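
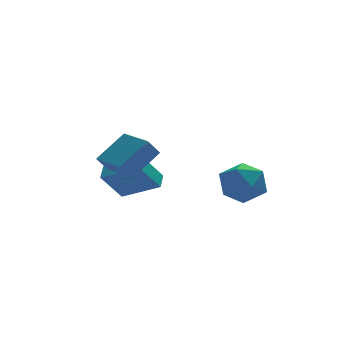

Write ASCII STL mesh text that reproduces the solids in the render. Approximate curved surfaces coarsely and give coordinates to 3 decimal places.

solid 
facet normal -0.743 0.507 -0.436
outer loop
vertex -2.345 -0.213 0.032
vertex -2.055 0.516 0.385
vertex -1.329 0.064 -1.378
endloop
endfacet
facet normal -0.338 -0.847 -0.410
outer loop
vertex 0.195 -0.976 -0.485
vertex -2.345 -0.213 0.032
vertex -1.329 0.064 -1.378
endloop
endfacet
facet normal -0.744 0.506 -0.436
outer loop
vertex -1.329 0.064 -1.378
vertex -2.055 0.516 0.385
vertex -1.039 0.793 -1.026
endloop
endfacet
facet normal 0.577 0.157 -0.801
outer loop
vertex -1.039 0.793 -1.026
vertex 0.195 -0.976 -0.485
vertex -1.329 0.064 -1.378
endloop
endfacet
facet normal -0.577 -0.158 0.801
outer loop
vertex -2.345 -0.213 0.032
vertex -0.531 -0.524 1.278
vertex -2.055 0.516 0.385
endloop
endfacet
facet normal -0.338 -0.847 -0.410
outer loop
vertex -0.821 -1.253 0.926
vertex -2.345 -0.213 0.032
vertex 0.195 -0.976 -0.485
endloop
endfacet
facet normal -0.577 -0.157 0.801
outer loop
vertex -0.821 -1.253 0.926
vertex -0.531 -0.524 1.278
vertex -2.345 -0.213 0.032
endloop
endfacet
facet normal 0.338 0.847 0.410
outer loop
vertex -2.055 0.516 0.385
vertex -0.531 -0.524 1.278
vertex -1.039 0.793 -1.026
endloop
endfacet
facet normal 0.578 0.158 -0.801
outer loop
vertex 0.485 -0.247 -0.132
vertex 0.195 -0.976 -0.485
vertex -1.039 0.793 -1.026
endloop
endfacet
facet normal 0.338 0.847 0.410
outer loop
vertex -1.039 0.793 -1.026
vertex -0.531 -0.524 1.278
vertex 0.485 -0.247 -0.132
endloop
endfacet
facet normal 0.744 -0.507 0.436
outer loop
vertex 0.485 -0.247 -0.132
vertex -0.821 -1.253 0.926
vertex 0.195 -0.976 -0.485
endloop
endfacet
facet normal 0.744 -0.507 0.436
outer loop
vertex -0.531 -0.524 1.278
vertex -0.821 -1.253 0.926
vertex 0.485 -0.247 -0.132
endloop
endfacet
facet normal -0.569 -0.176 0.803
outer loop
vertex -0.889 -3.212 3.315
vertex -1.557 -1.598 3.195
vertex -2.252 -3.858 2.208
endloop
endfacet
facet normal 0.381 -0.922 0.068
outer loop
vertex -1.683 -3.682 1.405
vertex -0.889 -3.212 3.315
vertex -2.252 -3.858 2.208
endloop
endfacet
facet normal -0.569 -0.176 0.804
outer loop
vertex -2.252 -3.858 2.208
vertex -1.557 -1.598 3.195
vertex -2.92 -2.244 2.089
endloop
endfacet
facet normal -0.728 -0.345 -0.592
outer loop
vertex -2.92 -2.244 2.089
vertex -1.683 -3.682 1.405
vertex -2.252 -3.858 2.208
endloop
endfacet
facet normal 0.728 0.345 0.592
outer loop
vertex -0.889 -3.212 3.315
vertex -0.988 -1.422 2.392
vertex -1.557 -1.598 3.195
endloop
endfacet
facet normal 0.382 -0.922 0.068
outer loop
vertex -0.32 -3.036 2.511
vertex -0.889 -3.212 3.315
vertex -1.683 -3.682 1.405
endloop
endfacet
facet normal 0.729 0.345 0.591
outer loop
vertex -0.32 -3.036 2.511
vertex -0.988 -1.422 2.392
vertex -0.889 -3.212 3.315
endloop
endfacet
facet normal -0.382 0.922 -0.068
outer loop
vertex -1.557 -1.598 3.195
vertex -0.988 -1.422 2.392
vertex -2.92 -2.244 2.089
endloop
endfacet
facet normal -0.729 -0.346 -0.591
outer loop
vertex -2.351 -2.068 1.285
vertex -1.683 -3.682 1.405
vertex -2.92 -2.244 2.089
endloop
endfacet
facet normal -0.382 0.922 -0.068
outer loop
vertex -2.92 -2.244 2.089
vertex -0.988 -1.422 2.392
vertex -2.351 -2.068 1.285
endloop
endfacet
facet normal 0.569 0.176 -0.804
outer loop
vertex -2.351 -2.068 1.285
vertex -0.32 -3.036 2.511
vertex -1.683 -3.682 1.405
endloop
endfacet
facet normal 0.569 0.176 -0.803
outer loop
vertex -0.988 -1.422 2.392
vertex -0.32 -3.036 2.511
vertex -2.351 -2.068 1.285
endloop
endfacet
facet normal 0.208 0.011 0.978
outer loop
vertex 3.569 -2.242 1.158
vertex 2.994 -3.297 1.292
vertex 4.176 -3.28 1.041
endloop
endfacet
facet normal 0.714 0.349 0.606
outer loop
vertex 3.569 -2.242 1.158
vertex 4.176 -3.28 1.041
vertex 4.383 -2.37 0.273
endloop
endfacet
facet normal 0.405 0.881 0.245
outer loop
vertex 3.569 -2.242 1.158
vertex 4.383 -2.37 0.273
vertex 3.328 -1.823 0.049
endloop
endfacet
facet normal -0.293 0.872 0.393
outer loop
vertex 3.569 -2.242 1.158
vertex 3.328 -1.823 0.049
vertex 2.469 -2.396 0.679
endloop
endfacet
facet normal -0.415 0.334 0.846
outer loop
vertex 3.569 -2.242 1.158
vertex 2.469 -2.396 0.679
vertex 2.994 -3.297 1.292
endloop
endfacet
facet normal 0.985 -0.111 0.134
outer loop
vertex 4.383 -2.37 0.273
vertex 4.176 -3.28 1.041
vertex 4.311 -3.504 -0.139
endloop
endfacet
facet normal 0.166 -0.658 0.735
outer loop
vertex 4.176 -3.28 1.041
vertex 2.994 -3.297 1.292
vertex 3.452 -4.077 0.491
endloop
endfacet
facet normal -0.842 -0.136 0.522
outer loop
vertex 2.994 -3.297 1.292
vertex 2.469 -2.396 0.679
vertex 2.397 -3.53 0.267
endloop
endfacet
facet normal -0.646 0.733 -0.213
outer loop
vertex 2.469 -2.396 0.679
vertex 3.328 -1.823 0.049
vertex 2.604 -2.62 -0.501
endloop
endfacet
facet normal 0.484 0.749 -0.452
outer loop
vertex 3.328 -1.823 0.049
vertex 4.383 -2.37 0.273
vertex 3.786 -2.603 -0.752
endloop
endfacet
facet normal 0.293 -0.872 -0.393
outer loop
vertex 3.211 -3.658 -0.618
vertex 4.311 -3.504 -0.139
vertex 3.452 -4.077 0.491
endloop
endfacet
facet normal -0.405 -0.881 -0.245
outer loop
vertex 3.211 -3.658 -0.618
vertex 3.452 -4.077 0.491
vertex 2.397 -3.53 0.267
endloop
endfacet
facet normal -0.714 -0.349 -0.606
outer loop
vertex 3.211 -3.658 -0.618
vertex 2.397 -3.53 0.267
vertex 2.604 -2.62 -0.501
endloop
endfacet
facet normal -0.208 -0.011 -0.978
outer loop
vertex 3.211 -3.658 -0.618
vertex 2.604 -2.62 -0.501
vertex 3.786 -2.603 -0.752
endloop
endfacet
facet normal 0.415 -0.334 -0.846
outer loop
vertex 3.211 -3.658 -0.618
vertex 3.786 -2.603 -0.752
vertex 4.311 -3.504 -0.139
endloop
endfacet
facet normal 0.646 -0.733 0.213
outer loop
vertex 3.452 -4.077 0.491
vertex 4.311 -3.504 -0.139
vertex 4.176 -3.28 1.041
endloop
endfacet
facet normal -0.484 -0.749 0.452
outer loop
vertex 2.397 -3.53 0.267
vertex 3.452 -4.077 0.491
vertex 2.994 -3.297 1.292
endloop
endfacet
facet normal -0.985 0.111 -0.134
outer loop
vertex 2.604 -2.62 -0.501
vertex 2.397 -3.53 0.267
vertex 2.469 -2.396 0.679
endloop
endfacet
facet normal -0.166 0.658 -0.735
outer loop
vertex 3.786 -2.603 -0.752
vertex 2.604 -2.62 -0.501
vertex 3.328 -1.823 0.049
endloop
endfacet
facet normal 0.842 0.136 -0.522
outer loop
vertex 4.311 -3.504 -0.139
vertex 3.786 -2.603 -0.752
vertex 4.383 -2.37 0.273
endloop
endfacet

endsolid


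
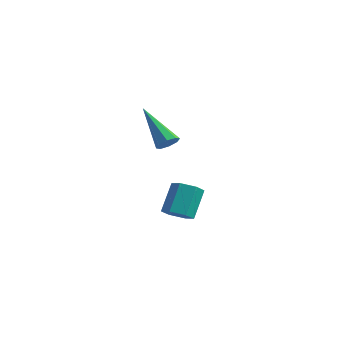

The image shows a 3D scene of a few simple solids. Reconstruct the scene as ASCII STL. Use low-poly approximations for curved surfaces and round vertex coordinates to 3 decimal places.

solid 
facet normal 0.729 -0.127 -0.673
outer loop
vertex 1.639 -3.876 0.779
vertex 1.405 -3.549 0.464
vertex 1.754 -3.507 0.834
endloop
endfacet
facet normal 0.441 -0.265 0.858
outer loop
vertex 1.639 -3.876 0.779
vertex 1.754 -3.507 0.834
vertex -0.105 -3.291 1.856
endloop
endfacet
facet normal 0.729 -0.123 -0.674
outer loop
vertex 1.754 -3.507 0.834
vertex 1.405 -3.549 0.464
vertex 1.664 -3.163 0.674
endloop
endfacet
facet normal 0.466 0.470 0.749
outer loop
vertex 1.754 -3.507 0.834
vertex 1.664 -3.163 0.674
vertex -0.105 -3.291 1.856
endloop
endfacet
facet normal 0.730 -0.125 -0.672
outer loop
vertex 1.664 -3.163 0.674
vertex 1.405 -3.549 0.464
vertex 1.423 -3.045 0.39
endloop
endfacet
facet normal 0.124 0.949 0.289
outer loop
vertex 1.664 -3.163 0.674
vertex 1.423 -3.045 0.39
vertex -0.105 -3.291 1.856
endloop
endfacet
facet normal 0.730 -0.125 -0.671
outer loop
vertex 1.423 -3.045 0.39
vertex 1.405 -3.549 0.464
vertex 1.172 -3.223 0.15
endloop
endfacet
facet normal -0.386 0.887 -0.254
outer loop
vertex 1.423 -3.045 0.39
vertex 1.172 -3.223 0.15
vertex -0.105 -3.291 1.856
endloop
endfacet
facet normal 0.730 -0.126 -0.672
outer loop
vertex 1.172 -3.223 0.15
vertex 1.405 -3.549 0.464
vertex 1.057 -3.591 0.094
endloop
endfacet
facet normal -0.764 0.324 -0.559
outer loop
vertex 1.172 -3.223 0.15
vertex 1.057 -3.591 0.094
vertex -0.105 -3.291 1.856
endloop
endfacet
facet normal 0.730 -0.125 -0.672
outer loop
vertex 1.057 -3.591 0.094
vertex 1.405 -3.549 0.464
vertex 1.146 -3.936 0.255
endloop
endfacet
facet normal -0.791 -0.414 -0.451
outer loop
vertex 1.057 -3.591 0.094
vertex 1.146 -3.936 0.255
vertex -0.105 -3.291 1.856
endloop
endfacet
facet normal 0.730 -0.126 -0.672
outer loop
vertex 1.146 -3.936 0.255
vertex 1.405 -3.549 0.464
vertex 1.387 -4.053 0.539
endloop
endfacet
facet normal -0.447 -0.894 0.011
outer loop
vertex 1.146 -3.936 0.255
vertex 1.387 -4.053 0.539
vertex -0.105 -3.291 1.856
endloop
endfacet
facet normal 0.729 -0.126 -0.673
outer loop
vertex 1.387 -4.053 0.539
vertex 1.405 -3.549 0.464
vertex 1.639 -3.876 0.779
endloop
endfacet
facet normal 0.061 -0.833 0.550
outer loop
vertex 1.387 -4.053 0.539
vertex 1.639 -3.876 0.779
vertex -0.105 -3.291 1.856
endloop
endfacet
facet normal 0.139 -0.582 -0.801
outer loop
vertex 1.024 -2.044 -4.055
vertex 0.415 -1.859 -4.295
vertex 0.968 -1.5 -4.46
endloop
endfacet
facet normal 0.987 0.149 0.063
outer loop
vertex 1.024 -2.044 -4.055
vertex 0.968 -1.5 -4.46
vertex 0.814 -1.165 -2.845
endloop
endfacet
facet normal 0.987 0.149 0.063
outer loop
vertex 0.814 -1.165 -2.845
vertex 0.968 -1.5 -4.46
vertex 0.758 -0.621 -3.25
endloop
endfacet
facet normal -0.140 0.582 0.801
outer loop
vertex 0.814 -1.165 -2.845
vertex 0.758 -0.621 -3.25
vertex 0.205 -0.981 -3.085
endloop
endfacet
facet normal 0.139 -0.583 -0.801
outer loop
vertex 0.968 -1.5 -4.46
vertex 0.415 -1.859 -4.295
vertex 0.359 -1.316 -4.7
endloop
endfacet
facet normal 0.422 0.767 -0.484
outer loop
vertex 0.968 -1.5 -4.46
vertex 0.359 -1.316 -4.7
vertex 0.758 -0.621 -3.25
endloop
endfacet
facet normal 0.422 0.767 -0.484
outer loop
vertex 0.758 -0.621 -3.25
vertex 0.359 -1.316 -4.7
vertex 0.149 -0.437 -3.49
endloop
endfacet
facet normal -0.140 0.582 0.801
outer loop
vertex 0.758 -0.621 -3.25
vertex 0.149 -0.437 -3.49
vertex 0.205 -0.981 -3.085
endloop
endfacet
facet normal 0.139 -0.583 -0.801
outer loop
vertex 0.359 -1.316 -4.7
vertex 0.415 -1.859 -4.295
vertex -0.194 -1.675 -4.535
endloop
endfacet
facet normal -0.565 0.618 -0.547
outer loop
vertex 0.359 -1.316 -4.7
vertex -0.194 -1.675 -4.535
vertex 0.149 -0.437 -3.49
endloop
endfacet
facet normal -0.565 0.618 -0.547
outer loop
vertex 0.149 -0.437 -3.49
vertex -0.194 -1.675 -4.535
vertex -0.404 -0.796 -3.325
endloop
endfacet
facet normal -0.139 0.582 0.801
outer loop
vertex 0.149 -0.437 -3.49
vertex -0.404 -0.796 -3.325
vertex 0.205 -0.981 -3.085
endloop
endfacet
facet normal 0.140 -0.582 -0.801
outer loop
vertex -0.194 -1.675 -4.535
vertex 0.415 -1.859 -4.295
vertex -0.138 -2.219 -4.13
endloop
endfacet
facet normal -0.987 -0.149 -0.063
outer loop
vertex -0.194 -1.675 -4.535
vertex -0.138 -2.219 -4.13
vertex -0.404 -0.796 -3.325
endloop
endfacet
facet normal -0.987 -0.149 -0.063
outer loop
vertex -0.404 -0.796 -3.325
vertex -0.138 -2.219 -4.13
vertex -0.348 -1.34 -2.92
endloop
endfacet
facet normal -0.139 0.582 0.801
outer loop
vertex -0.404 -0.796 -3.325
vertex -0.348 -1.34 -2.92
vertex 0.205 -0.981 -3.085
endloop
endfacet
facet normal 0.140 -0.582 -0.801
outer loop
vertex -0.138 -2.219 -4.13
vertex 0.415 -1.859 -4.295
vertex 0.471 -2.403 -3.89
endloop
endfacet
facet normal -0.422 -0.767 0.484
outer loop
vertex -0.138 -2.219 -4.13
vertex 0.471 -2.403 -3.89
vertex -0.348 -1.34 -2.92
endloop
endfacet
facet normal -0.422 -0.767 0.484
outer loop
vertex -0.348 -1.34 -2.92
vertex 0.471 -2.403 -3.89
vertex 0.261 -1.524 -2.68
endloop
endfacet
facet normal -0.139 0.583 0.801
outer loop
vertex -0.348 -1.34 -2.92
vertex 0.261 -1.524 -2.68
vertex 0.205 -0.981 -3.085
endloop
endfacet
facet normal 0.139 -0.582 -0.801
outer loop
vertex 0.471 -2.403 -3.89
vertex 0.415 -1.859 -4.295
vertex 1.024 -2.044 -4.055
endloop
endfacet
facet normal 0.565 -0.618 0.547
outer loop
vertex 0.471 -2.403 -3.89
vertex 1.024 -2.044 -4.055
vertex 0.261 -1.524 -2.68
endloop
endfacet
facet normal 0.565 -0.618 0.547
outer loop
vertex 0.261 -1.524 -2.68
vertex 1.024 -2.044 -4.055
vertex 0.814 -1.165 -2.845
endloop
endfacet
facet normal -0.139 0.583 0.801
outer loop
vertex 0.261 -1.524 -2.68
vertex 0.814 -1.165 -2.845
vertex 0.205 -0.981 -3.085
endloop
endfacet

endsolid


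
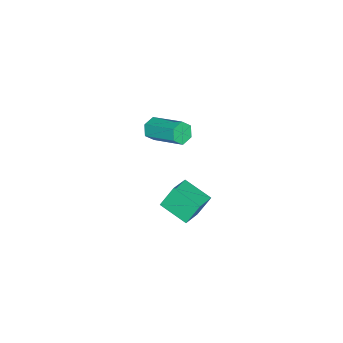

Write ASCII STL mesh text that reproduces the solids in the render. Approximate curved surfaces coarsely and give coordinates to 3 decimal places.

solid 
facet normal -0.289 -0.870 -0.399
outer loop
vertex -2.246 -2.021 3.84
vertex -2.556 -1.711 3.388
vertex -1.953 -1.872 3.303
endloop
endfacet
facet normal 0.837 -0.432 0.336
outer loop
vertex -2.246 -2.021 3.84
vertex -1.953 -1.872 3.303
vertex -1.695 -0.36 4.605
endloop
endfacet
facet normal 0.836 -0.433 0.337
outer loop
vertex -1.695 -0.36 4.605
vertex -1.953 -1.872 3.303
vertex -1.401 -0.211 4.068
endloop
endfacet
facet normal 0.289 0.870 0.400
outer loop
vertex -1.695 -0.36 4.605
vertex -1.401 -0.211 4.068
vertex -2.004 -0.049 4.152
endloop
endfacet
facet normal -0.289 -0.869 -0.401
outer loop
vertex -1.953 -1.872 3.303
vertex -2.556 -1.711 3.388
vertex -2.262 -1.561 2.851
endloop
endfacet
facet normal 0.822 -0.011 -0.569
outer loop
vertex -1.953 -1.872 3.303
vertex -2.262 -1.561 2.851
vertex -1.401 -0.211 4.068
endloop
endfacet
facet normal 0.822 -0.012 -0.569
outer loop
vertex -1.401 -0.211 4.068
vertex -2.262 -1.561 2.851
vertex -1.71 0.1 3.615
endloop
endfacet
facet normal 0.289 0.870 0.400
outer loop
vertex -1.401 -0.211 4.068
vertex -1.71 0.1 3.615
vertex -2.004 -0.049 4.152
endloop
endfacet
facet normal -0.288 -0.870 -0.401
outer loop
vertex -2.262 -1.561 2.851
vertex -2.556 -1.711 3.388
vertex -2.865 -1.4 2.935
endloop
endfacet
facet normal -0.014 0.422 -0.907
outer loop
vertex -2.262 -1.561 2.851
vertex -2.865 -1.4 2.935
vertex -1.71 0.1 3.615
endloop
endfacet
facet normal -0.015 0.422 -0.906
outer loop
vertex -1.71 0.1 3.615
vertex -2.865 -1.4 2.935
vertex -2.314 0.261 3.7
endloop
endfacet
facet normal 0.288 0.870 0.399
outer loop
vertex -1.71 0.1 3.615
vertex -2.314 0.261 3.7
vertex -2.004 -0.049 4.152
endloop
endfacet
facet normal -0.289 -0.870 -0.400
outer loop
vertex -2.865 -1.4 2.935
vertex -2.556 -1.711 3.388
vertex -3.159 -1.549 3.472
endloop
endfacet
facet normal -0.836 0.433 -0.338
outer loop
vertex -2.865 -1.4 2.935
vertex -3.159 -1.549 3.472
vertex -2.314 0.261 3.7
endloop
endfacet
facet normal -0.836 0.433 -0.336
outer loop
vertex -2.314 0.261 3.7
vertex -3.159 -1.549 3.472
vertex -2.607 0.112 4.237
endloop
endfacet
facet normal 0.289 0.870 0.399
outer loop
vertex -2.314 0.261 3.7
vertex -2.607 0.112 4.237
vertex -2.004 -0.049 4.152
endloop
endfacet
facet normal -0.289 -0.870 -0.400
outer loop
vertex -3.159 -1.549 3.472
vertex -2.556 -1.711 3.388
vertex -2.85 -1.86 3.925
endloop
endfacet
facet normal -0.822 0.011 0.569
outer loop
vertex -3.159 -1.549 3.472
vertex -2.85 -1.86 3.925
vertex -2.607 0.112 4.237
endloop
endfacet
facet normal -0.822 0.011 0.570
outer loop
vertex -2.607 0.112 4.237
vertex -2.85 -1.86 3.925
vertex -2.298 -0.199 4.689
endloop
endfacet
facet normal 0.289 0.869 0.401
outer loop
vertex -2.607 0.112 4.237
vertex -2.298 -0.199 4.689
vertex -2.004 -0.049 4.152
endloop
endfacet
facet normal -0.288 -0.870 -0.399
outer loop
vertex -2.85 -1.86 3.925
vertex -2.556 -1.711 3.388
vertex -2.246 -2.021 3.84
endloop
endfacet
facet normal 0.015 -0.422 0.906
outer loop
vertex -2.85 -1.86 3.925
vertex -2.246 -2.021 3.84
vertex -2.298 -0.199 4.689
endloop
endfacet
facet normal 0.014 -0.422 0.906
outer loop
vertex -2.298 -0.199 4.689
vertex -2.246 -2.021 3.84
vertex -1.695 -0.36 4.605
endloop
endfacet
facet normal 0.288 0.870 0.401
outer loop
vertex -2.298 -0.199 4.689
vertex -1.695 -0.36 4.605
vertex -2.004 -0.049 4.152
endloop
endfacet
facet normal -0.314 0.400 0.861
outer loop
vertex -3.86 -0.682 -1.357
vertex -2.631 -0.745 -0.879
vertex -3.564 0.773 -1.925
endloop
endfacet
facet normal -0.931 0.048 -0.362
outer loop
vertex -3.149 0.245 -3.061
vertex -3.86 -0.682 -1.357
vertex -3.564 0.773 -1.925
endloop
endfacet
facet normal -0.315 0.400 0.861
outer loop
vertex -3.564 0.773 -1.925
vertex -2.631 -0.745 -0.879
vertex -2.335 0.71 -1.446
endloop
endfacet
facet normal 0.186 0.915 -0.357
outer loop
vertex -2.335 0.71 -1.446
vertex -3.149 0.245 -3.061
vertex -3.564 0.773 -1.925
endloop
endfacet
facet normal -0.186 -0.915 0.357
outer loop
vertex -3.86 -0.682 -1.357
vertex -2.216 -1.273 -2.015
vertex -2.631 -0.745 -0.879
endloop
endfacet
facet normal -0.931 0.048 -0.362
outer loop
vertex -3.445 -1.21 -2.494
vertex -3.86 -0.682 -1.357
vertex -3.149 0.245 -3.061
endloop
endfacet
facet normal -0.186 -0.915 0.357
outer loop
vertex -3.445 -1.21 -2.494
vertex -2.216 -1.273 -2.015
vertex -3.86 -0.682 -1.357
endloop
endfacet
facet normal 0.931 -0.048 0.362
outer loop
vertex -2.631 -0.745 -0.879
vertex -2.216 -1.273 -2.015
vertex -2.335 0.71 -1.446
endloop
endfacet
facet normal 0.186 0.915 -0.357
outer loop
vertex -1.92 0.182 -2.583
vertex -3.149 0.245 -3.061
vertex -2.335 0.71 -1.446
endloop
endfacet
facet normal 0.931 -0.048 0.362
outer loop
vertex -2.335 0.71 -1.446
vertex -2.216 -1.273 -2.015
vertex -1.92 0.182 -2.583
endloop
endfacet
facet normal 0.314 -0.400 -0.861
outer loop
vertex -1.92 0.182 -2.583
vertex -3.445 -1.21 -2.494
vertex -3.149 0.245 -3.061
endloop
endfacet
facet normal 0.315 -0.400 -0.861
outer loop
vertex -2.216 -1.273 -2.015
vertex -3.445 -1.21 -2.494
vertex -1.92 0.182 -2.583
endloop
endfacet

endsolid


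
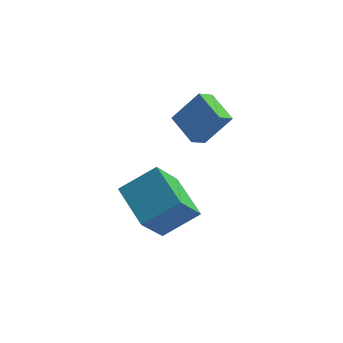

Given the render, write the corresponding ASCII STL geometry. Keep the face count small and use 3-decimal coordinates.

solid 
facet normal -0.351 -0.507 0.787
outer loop
vertex -0.431 -4.635 -0.385
vertex -1.465 -2.903 0.269
vertex -1.934 -5.152 -1.389
endloop
endfacet
facet normal 0.487 -0.817 -0.309
outer loop
vertex -1.175 -4.057 -3.089
vertex -0.431 -4.635 -0.385
vertex -1.934 -5.152 -1.389
endloop
endfacet
facet normal -0.351 -0.507 0.787
outer loop
vertex -1.934 -5.152 -1.389
vertex -1.465 -2.903 0.269
vertex -2.968 -3.421 -0.735
endloop
endfacet
facet normal -0.799 -0.276 -0.534
outer loop
vertex -2.968 -3.421 -0.735
vertex -1.175 -4.057 -3.089
vertex -1.934 -5.152 -1.389
endloop
endfacet
facet normal 0.799 0.275 0.534
outer loop
vertex -0.431 -4.635 -0.385
vertex -0.706 -1.808 -1.431
vertex -1.465 -2.903 0.269
endloop
endfacet
facet normal 0.488 -0.817 -0.309
outer loop
vertex 0.328 -3.539 -2.085
vertex -0.431 -4.635 -0.385
vertex -1.175 -4.057 -3.089
endloop
endfacet
facet normal 0.799 0.275 0.534
outer loop
vertex 0.328 -3.539 -2.085
vertex -0.706 -1.808 -1.431
vertex -0.431 -4.635 -0.385
endloop
endfacet
facet normal -0.488 0.817 0.308
outer loop
vertex -1.465 -2.903 0.269
vertex -0.706 -1.808 -1.431
vertex -2.968 -3.421 -0.735
endloop
endfacet
facet normal -0.799 -0.275 -0.534
outer loop
vertex -2.209 -2.325 -2.435
vertex -1.175 -4.057 -3.089
vertex -2.968 -3.421 -0.735
endloop
endfacet
facet normal -0.487 0.817 0.309
outer loop
vertex -2.968 -3.421 -0.735
vertex -0.706 -1.808 -1.431
vertex -2.209 -2.325 -2.435
endloop
endfacet
facet normal 0.351 0.507 -0.787
outer loop
vertex -2.209 -2.325 -2.435
vertex 0.328 -3.539 -2.085
vertex -1.175 -4.057 -3.089
endloop
endfacet
facet normal 0.351 0.507 -0.787
outer loop
vertex -0.706 -1.808 -1.431
vertex 0.328 -3.539 -2.085
vertex -2.209 -2.325 -2.435
endloop
endfacet
facet normal -0.563 -0.617 0.550
outer loop
vertex 0.925 -0.204 1.234
vertex 0.041 1.037 1.723
vertex -0.195 -0.443 -0.181
endloop
endfacet
facet normal 0.552 -0.776 -0.306
outer loop
vertex 0.339 0.143 -0.703
vertex 0.925 -0.204 1.234
vertex -0.195 -0.443 -0.181
endloop
endfacet
facet normal -0.562 -0.618 0.550
outer loop
vertex -0.195 -0.443 -0.181
vertex 0.041 1.037 1.723
vertex -1.079 0.797 0.309
endloop
endfacet
facet normal -0.615 -0.132 -0.777
outer loop
vertex -1.079 0.797 0.309
vertex 0.339 0.143 -0.703
vertex -0.195 -0.443 -0.181
endloop
endfacet
facet normal 0.615 0.132 0.777
outer loop
vertex 0.925 -0.204 1.234
vertex 0.575 1.623 1.201
vertex 0.041 1.037 1.723
endloop
endfacet
facet normal 0.553 -0.775 -0.306
outer loop
vertex 1.459 0.383 0.711
vertex 0.925 -0.204 1.234
vertex 0.339 0.143 -0.703
endloop
endfacet
facet normal 0.616 0.132 0.777
outer loop
vertex 1.459 0.383 0.711
vertex 0.575 1.623 1.201
vertex 0.925 -0.204 1.234
endloop
endfacet
facet normal -0.552 0.776 0.306
outer loop
vertex 0.041 1.037 1.723
vertex 0.575 1.623 1.201
vertex -1.079 0.797 0.309
endloop
endfacet
facet normal -0.616 -0.132 -0.777
outer loop
vertex -0.545 1.384 -0.214
vertex 0.339 0.143 -0.703
vertex -1.079 0.797 0.309
endloop
endfacet
facet normal -0.552 0.775 0.306
outer loop
vertex -1.079 0.797 0.309
vertex 0.575 1.623 1.201
vertex -0.545 1.384 -0.214
endloop
endfacet
facet normal 0.562 0.617 -0.550
outer loop
vertex -0.545 1.384 -0.214
vertex 1.459 0.383 0.711
vertex 0.339 0.143 -0.703
endloop
endfacet
facet normal 0.562 0.618 -0.549
outer loop
vertex 0.575 1.623 1.201
vertex 1.459 0.383 0.711
vertex -0.545 1.384 -0.214
endloop
endfacet

endsolid


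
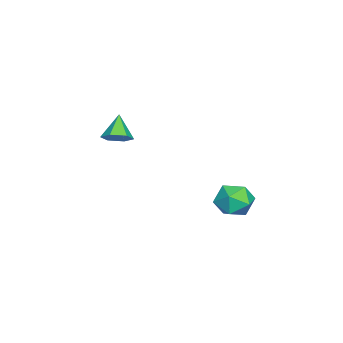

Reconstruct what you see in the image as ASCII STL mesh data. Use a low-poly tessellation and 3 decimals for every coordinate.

solid 
facet normal 0.093 0.953 -0.289
outer loop
vertex 2.588 3.15 -1.053
vertex 1.919 3.468 -0.22
vertex 3.02 3.409 -0.059
endloop
endfacet
facet normal 0.681 0.580 -0.447
outer loop
vertex 2.588 3.15 -1.053
vertex 3.02 3.409 -0.059
vertex 3.403 2.526 -0.62
endloop
endfacet
facet normal 0.491 0.037 -0.870
outer loop
vertex 2.588 3.15 -1.053
vertex 3.403 2.526 -0.62
vertex 2.539 2.039 -1.128
endloop
endfacet
facet normal -0.214 0.075 -0.974
outer loop
vertex 2.588 3.15 -1.053
vertex 2.539 2.039 -1.128
vertex 1.621 2.621 -0.881
endloop
endfacet
facet normal -0.460 0.641 -0.614
outer loop
vertex 2.588 3.15 -1.053
vertex 1.621 2.621 -0.881
vertex 1.919 3.468 -0.22
endloop
endfacet
facet normal 0.939 0.306 0.158
outer loop
vertex 3.403 2.526 -0.62
vertex 3.02 3.409 -0.059
vertex 3.239 2.459 0.481
endloop
endfacet
facet normal -0.012 0.910 0.415
outer loop
vertex 3.02 3.409 -0.059
vertex 1.919 3.468 -0.22
vertex 2.321 3.041 0.728
endloop
endfacet
facet normal -0.907 0.405 -0.110
outer loop
vertex 1.919 3.468 -0.22
vertex 1.621 2.621 -0.881
vertex 1.457 2.554 0.22
endloop
endfacet
facet normal -0.510 -0.511 -0.692
outer loop
vertex 1.621 2.621 -0.881
vertex 2.539 2.039 -1.128
vertex 1.84 1.671 -0.341
endloop
endfacet
facet normal 0.631 -0.572 -0.525
outer loop
vertex 2.539 2.039 -1.128
vertex 3.403 2.526 -0.62
vertex 2.941 1.612 -0.18
endloop
endfacet
facet normal 0.214 -0.075 0.974
outer loop
vertex 2.272 1.93 0.653
vertex 3.239 2.459 0.481
vertex 2.321 3.041 0.728
endloop
endfacet
facet normal -0.491 -0.037 0.870
outer loop
vertex 2.272 1.93 0.653
vertex 2.321 3.041 0.728
vertex 1.457 2.554 0.22
endloop
endfacet
facet normal -0.681 -0.580 0.447
outer loop
vertex 2.272 1.93 0.653
vertex 1.457 2.554 0.22
vertex 1.84 1.671 -0.341
endloop
endfacet
facet normal -0.093 -0.953 0.289
outer loop
vertex 2.272 1.93 0.653
vertex 1.84 1.671 -0.341
vertex 2.941 1.612 -0.18
endloop
endfacet
facet normal 0.460 -0.641 0.614
outer loop
vertex 2.272 1.93 0.653
vertex 2.941 1.612 -0.18
vertex 3.239 2.459 0.481
endloop
endfacet
facet normal 0.510 0.511 0.692
outer loop
vertex 2.321 3.041 0.728
vertex 3.239 2.459 0.481
vertex 3.02 3.409 -0.059
endloop
endfacet
facet normal -0.631 0.572 0.525
outer loop
vertex 1.457 2.554 0.22
vertex 2.321 3.041 0.728
vertex 1.919 3.468 -0.22
endloop
endfacet
facet normal -0.939 -0.306 -0.158
outer loop
vertex 1.84 1.671 -0.341
vertex 1.457 2.554 0.22
vertex 1.621 2.621 -0.881
endloop
endfacet
facet normal 0.012 -0.910 -0.415
outer loop
vertex 2.941 1.612 -0.18
vertex 1.84 1.671 -0.341
vertex 2.539 2.039 -1.128
endloop
endfacet
facet normal 0.907 -0.405 0.110
outer loop
vertex 3.239 2.459 0.481
vertex 2.941 1.612 -0.18
vertex 3.403 2.526 -0.62
endloop
endfacet
facet normal 0.651 0.110 -0.751
outer loop
vertex 0.522 -3.303 2.533
vertex 0.135 -3.915 2.108
vertex -0.11 -3.117 2.012
endloop
endfacet
facet normal -0.188 0.831 0.524
outer loop
vertex 0.522 -3.303 2.533
vertex -0.11 -3.117 2.012
vertex -0.875 -4.085 3.272
endloop
endfacet
facet normal 0.651 0.110 -0.751
outer loop
vertex -0.11 -3.117 2.012
vertex 0.135 -3.915 2.108
vertex -0.497 -3.729 1.587
endloop
endfacet
facet normal -0.822 0.565 -0.065
outer loop
vertex -0.11 -3.117 2.012
vertex -0.497 -3.729 1.587
vertex -0.875 -4.085 3.272
endloop
endfacet
facet normal 0.651 0.110 -0.751
outer loop
vertex -0.497 -3.729 1.587
vertex 0.135 -3.915 2.108
vertex -0.252 -4.527 1.683
endloop
endfacet
facet normal -0.911 -0.312 -0.270
outer loop
vertex -0.497 -3.729 1.587
vertex -0.252 -4.527 1.683
vertex -0.875 -4.085 3.272
endloop
endfacet
facet normal 0.651 0.110 -0.751
outer loop
vertex -0.252 -4.527 1.683
vertex 0.135 -3.915 2.108
vertex 0.38 -4.712 2.204
endloop
endfacet
facet normal -0.365 -0.924 0.114
outer loop
vertex -0.252 -4.527 1.683
vertex 0.38 -4.712 2.204
vertex -0.875 -4.085 3.272
endloop
endfacet
facet normal 0.651 0.110 -0.751
outer loop
vertex 0.38 -4.712 2.204
vertex 0.135 -3.915 2.108
vertex 0.767 -4.1 2.629
endloop
endfacet
facet normal 0.269 -0.658 0.703
outer loop
vertex 0.38 -4.712 2.204
vertex 0.767 -4.1 2.629
vertex -0.875 -4.085 3.272
endloop
endfacet
facet normal 0.651 0.110 -0.751
outer loop
vertex 0.767 -4.1 2.629
vertex 0.135 -3.915 2.108
vertex 0.522 -3.303 2.533
endloop
endfacet
facet normal 0.357 0.219 0.908
outer loop
vertex 0.767 -4.1 2.629
vertex 0.522 -3.303 2.533
vertex -0.875 -4.085 3.272
endloop
endfacet

endsolid


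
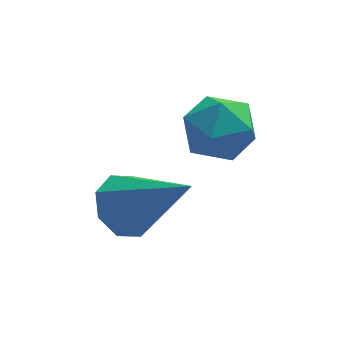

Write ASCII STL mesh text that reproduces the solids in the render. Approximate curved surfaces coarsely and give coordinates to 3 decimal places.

solid 
facet normal -0.974 0.161 -0.160
outer loop
vertex -1.043 -1.467 -0.118
vertex -1.175 -2.266 -0.12
vertex -1.22 -1.851 0.573
endloop
endfacet
facet normal -0.685 0.697 0.212
outer loop
vertex -1.043 -1.467 -0.118
vertex -1.22 -1.851 0.573
vertex -0.644 -1.282 0.562
endloop
endfacet
facet normal -0.151 0.973 -0.176
outer loop
vertex -1.043 -1.467 -0.118
vertex -0.644 -1.282 0.562
vertex -0.242 -1.346 -0.138
endloop
endfacet
facet normal -0.111 0.606 -0.787
outer loop
vertex -1.043 -1.467 -0.118
vertex -0.242 -1.346 -0.138
vertex -0.57 -1.954 -0.56
endloop
endfacet
facet normal -0.620 0.104 -0.778
outer loop
vertex -1.043 -1.467 -0.118
vertex -0.57 -1.954 -0.56
vertex -1.175 -2.266 -0.12
endloop
endfacet
facet normal -0.406 0.426 0.808
outer loop
vertex -0.644 -1.282 0.562
vertex -1.22 -1.851 0.573
vertex -0.53 -1.966 0.98
endloop
endfacet
facet normal -0.873 -0.441 0.208
outer loop
vertex -1.22 -1.851 0.573
vertex -1.175 -2.266 -0.12
vertex -0.858 -2.574 0.558
endloop
endfacet
facet normal -0.300 -0.533 -0.791
outer loop
vertex -1.175 -2.266 -0.12
vertex -0.57 -1.954 -0.56
vertex -0.456 -2.638 -0.142
endloop
endfacet
facet normal 0.522 0.278 -0.806
outer loop
vertex -0.57 -1.954 -0.56
vertex -0.242 -1.346 -0.138
vertex 0.12 -2.069 -0.153
endloop
endfacet
facet normal 0.456 0.871 0.182
outer loop
vertex -0.242 -1.346 -0.138
vertex -0.644 -1.282 0.562
vertex 0.075 -1.654 0.54
endloop
endfacet
facet normal 0.111 -0.606 0.787
outer loop
vertex -0.057 -2.453 0.538
vertex -0.53 -1.966 0.98
vertex -0.858 -2.574 0.558
endloop
endfacet
facet normal 0.151 -0.973 0.176
outer loop
vertex -0.057 -2.453 0.538
vertex -0.858 -2.574 0.558
vertex -0.456 -2.638 -0.142
endloop
endfacet
facet normal 0.685 -0.697 -0.212
outer loop
vertex -0.057 -2.453 0.538
vertex -0.456 -2.638 -0.142
vertex 0.12 -2.069 -0.153
endloop
endfacet
facet normal 0.974 -0.161 0.160
outer loop
vertex -0.057 -2.453 0.538
vertex 0.12 -2.069 -0.153
vertex 0.075 -1.654 0.54
endloop
endfacet
facet normal 0.620 -0.104 0.778
outer loop
vertex -0.057 -2.453 0.538
vertex 0.075 -1.654 0.54
vertex -0.53 -1.966 0.98
endloop
endfacet
facet normal -0.522 -0.278 0.806
outer loop
vertex -0.858 -2.574 0.558
vertex -0.53 -1.966 0.98
vertex -1.22 -1.851 0.573
endloop
endfacet
facet normal -0.456 -0.871 -0.182
outer loop
vertex -0.456 -2.638 -0.142
vertex -0.858 -2.574 0.558
vertex -1.175 -2.266 -0.12
endloop
endfacet
facet normal 0.406 -0.426 -0.808
outer loop
vertex 0.12 -2.069 -0.153
vertex -0.456 -2.638 -0.142
vertex -0.57 -1.954 -0.56
endloop
endfacet
facet normal 0.873 0.441 -0.208
outer loop
vertex 0.075 -1.654 0.54
vertex 0.12 -2.069 -0.153
vertex -0.242 -1.346 -0.138
endloop
endfacet
facet normal 0.300 0.533 0.791
outer loop
vertex -0.53 -1.966 0.98
vertex 0.075 -1.654 0.54
vertex -0.644 -1.282 0.562
endloop
endfacet
facet normal -0.528 0.479 -0.701
outer loop
vertex -1.868 -2.365 -2.003
vertex -2.418 -2.28 -1.531
vertex -1.827 -1.891 -1.71
endloop
endfacet
facet normal 0.970 0.061 -0.234
outer loop
vertex -1.868 -2.365 -2.003
vertex -1.827 -1.891 -1.71
vertex -1.362 -3.24 -0.129
endloop
endfacet
facet normal -0.528 0.480 -0.700
outer loop
vertex -1.827 -1.891 -1.71
vertex -2.418 -2.28 -1.531
vertex -2.132 -1.645 -1.311
endloop
endfacet
facet normal 0.785 0.566 0.252
outer loop
vertex -1.827 -1.891 -1.71
vertex -2.132 -1.645 -1.311
vertex -1.362 -3.24 -0.129
endloop
endfacet
facet normal -0.529 0.481 -0.700
outer loop
vertex -2.132 -1.645 -1.311
vertex -2.418 -2.28 -1.531
vertex -2.604 -1.771 -1.041
endloop
endfacet
facet normal 0.239 0.650 0.721
outer loop
vertex -2.132 -1.645 -1.311
vertex -2.604 -1.771 -1.041
vertex -1.362 -3.24 -0.129
endloop
endfacet
facet normal -0.528 0.481 -0.700
outer loop
vertex -2.604 -1.771 -1.041
vertex -2.418 -2.28 -1.531
vertex -2.968 -2.195 -1.058
endloop
endfacet
facet normal -0.349 0.263 0.899
outer loop
vertex -2.604 -1.771 -1.041
vertex -2.968 -2.195 -1.058
vertex -1.362 -3.24 -0.129
endloop
endfacet
facet normal -0.528 0.480 -0.700
outer loop
vertex -2.968 -2.195 -1.058
vertex -2.418 -2.28 -1.531
vertex -3.009 -2.669 -1.352
endloop
endfacet
facet normal -0.633 -0.368 0.681
outer loop
vertex -2.968 -2.195 -1.058
vertex -3.009 -2.669 -1.352
vertex -1.362 -3.24 -0.129
endloop
endfacet
facet normal -0.528 0.480 -0.701
outer loop
vertex -3.009 -2.669 -1.352
vertex -2.418 -2.28 -1.531
vertex -2.704 -2.915 -1.75
endloop
endfacet
facet normal -0.448 -0.872 0.196
outer loop
vertex -3.009 -2.669 -1.352
vertex -2.704 -2.915 -1.75
vertex -1.362 -3.24 -0.129
endloop
endfacet
facet normal -0.528 0.480 -0.701
outer loop
vertex -2.704 -2.915 -1.75
vertex -2.418 -2.28 -1.531
vertex -2.231 -2.789 -2.02
endloop
endfacet
facet normal 0.099 -0.957 -0.274
outer loop
vertex -2.704 -2.915 -1.75
vertex -2.231 -2.789 -2.02
vertex -1.362 -3.24 -0.129
endloop
endfacet
facet normal -0.528 0.480 -0.701
outer loop
vertex -2.231 -2.789 -2.02
vertex -2.418 -2.28 -1.531
vertex -1.868 -2.365 -2.003
endloop
endfacet
facet normal 0.687 -0.570 -0.451
outer loop
vertex -2.231 -2.789 -2.02
vertex -1.868 -2.365 -2.003
vertex -1.362 -3.24 -0.129
endloop
endfacet

endsolid


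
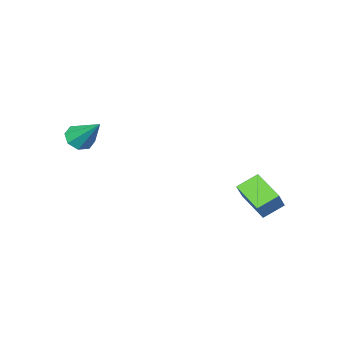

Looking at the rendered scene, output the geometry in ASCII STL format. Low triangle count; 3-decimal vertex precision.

solid 
facet normal 0.055 -0.708 -0.704
outer loop
vertex 4.05 -2.762 1.33
vertex 3.416 -2.479 0.996
vertex 4.172 -2.351 0.926
endloop
endfacet
facet normal 0.903 0.133 0.408
outer loop
vertex 4.05 -2.762 1.33
vertex 4.172 -2.351 0.926
vertex 3.304 -1.041 2.424
endloop
endfacet
facet normal 0.055 -0.708 -0.704
outer loop
vertex 4.172 -2.351 0.926
vertex 3.416 -2.479 0.996
vertex 3.852 -2.015 0.563
endloop
endfacet
facet normal 0.773 0.627 -0.101
outer loop
vertex 4.172 -2.351 0.926
vertex 3.852 -2.015 0.563
vertex 3.304 -1.041 2.424
endloop
endfacet
facet normal 0.057 -0.709 -0.703
outer loop
vertex 3.852 -2.015 0.563
vertex 3.416 -2.479 0.996
vertex 3.276 -1.952 0.453
endloop
endfacet
facet normal 0.177 0.892 -0.415
outer loop
vertex 3.852 -2.015 0.563
vertex 3.276 -1.952 0.453
vertex 3.304 -1.041 2.424
endloop
endfacet
facet normal 0.055 -0.709 -0.703
outer loop
vertex 3.276 -1.952 0.453
vertex 3.416 -2.479 0.996
vertex 2.782 -2.197 0.662
endloop
endfacet
facet normal -0.531 0.772 -0.349
outer loop
vertex 3.276 -1.952 0.453
vertex 2.782 -2.197 0.662
vertex 3.304 -1.041 2.424
endloop
endfacet
facet normal 0.056 -0.708 -0.704
outer loop
vertex 2.782 -2.197 0.662
vertex 3.416 -2.479 0.996
vertex 2.66 -2.608 1.066
endloop
endfacet
facet normal -0.940 0.336 0.058
outer loop
vertex 2.782 -2.197 0.662
vertex 2.66 -2.608 1.066
vertex 3.304 -1.041 2.424
endloop
endfacet
facet normal 0.056 -0.709 -0.703
outer loop
vertex 2.66 -2.608 1.066
vertex 3.416 -2.479 0.996
vertex 2.981 -2.944 1.43
endloop
endfacet
facet normal -0.809 -0.159 0.567
outer loop
vertex 2.66 -2.608 1.066
vertex 2.981 -2.944 1.43
vertex 3.304 -1.041 2.424
endloop
endfacet
facet normal 0.056 -0.709 -0.703
outer loop
vertex 2.981 -2.944 1.43
vertex 3.416 -2.479 0.996
vertex 3.556 -3.007 1.539
endloop
endfacet
facet normal -0.213 -0.424 0.880
outer loop
vertex 2.981 -2.944 1.43
vertex 3.556 -3.007 1.539
vertex 3.304 -1.041 2.424
endloop
endfacet
facet normal 0.054 -0.709 -0.703
outer loop
vertex 3.556 -3.007 1.539
vertex 3.416 -2.479 0.996
vertex 4.05 -2.762 1.33
endloop
endfacet
facet normal 0.495 -0.303 0.814
outer loop
vertex 3.556 -3.007 1.539
vertex 4.05 -2.762 1.33
vertex 3.304 -1.041 2.424
endloop
endfacet
facet normal -0.537 -0.346 -0.769
outer loop
vertex -3.288 2.509 -2.167
vertex -3.254 4.014 -2.869
vertex -2.268 2.216 -2.748
endloop
endfacet
facet normal -0.020 -0.906 0.422
outer loop
vertex -1.446 2.746 -1.571
vertex -3.288 2.509 -2.167
vertex -2.268 2.216 -2.748
endloop
endfacet
facet normal -0.537 -0.346 -0.769
outer loop
vertex -2.268 2.216 -2.748
vertex -3.254 4.014 -2.869
vertex -2.234 3.72 -3.449
endloop
endfacet
facet normal 0.843 -0.243 -0.480
outer loop
vertex -2.234 3.72 -3.449
vertex -1.446 2.746 -1.571
vertex -2.268 2.216 -2.748
endloop
endfacet
facet normal -0.843 0.243 0.480
outer loop
vertex -3.288 2.509 -2.167
vertex -2.432 4.544 -1.692
vertex -3.254 4.014 -2.869
endloop
endfacet
facet normal -0.020 -0.906 0.423
outer loop
vertex -2.466 3.04 -0.991
vertex -3.288 2.509 -2.167
vertex -1.446 2.746 -1.571
endloop
endfacet
facet normal -0.843 0.243 0.480
outer loop
vertex -2.466 3.04 -0.991
vertex -2.432 4.544 -1.692
vertex -3.288 2.509 -2.167
endloop
endfacet
facet normal 0.021 0.906 -0.423
outer loop
vertex -3.254 4.014 -2.869
vertex -2.432 4.544 -1.692
vertex -2.234 3.72 -3.449
endloop
endfacet
facet normal 0.843 -0.243 -0.480
outer loop
vertex -1.412 4.251 -2.273
vertex -1.446 2.746 -1.571
vertex -2.234 3.72 -3.449
endloop
endfacet
facet normal 0.019 0.906 -0.423
outer loop
vertex -2.234 3.72 -3.449
vertex -2.432 4.544 -1.692
vertex -1.412 4.251 -2.273
endloop
endfacet
facet normal 0.537 0.347 0.769
outer loop
vertex -1.412 4.251 -2.273
vertex -2.466 3.04 -0.991
vertex -1.446 2.746 -1.571
endloop
endfacet
facet normal 0.537 0.346 0.769
outer loop
vertex -2.432 4.544 -1.692
vertex -2.466 3.04 -0.991
vertex -1.412 4.251 -2.273
endloop
endfacet

endsolid


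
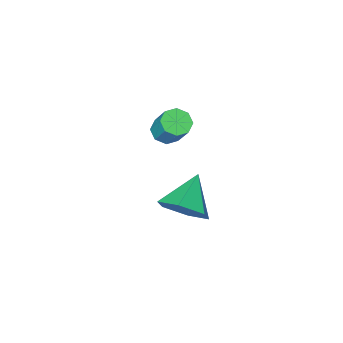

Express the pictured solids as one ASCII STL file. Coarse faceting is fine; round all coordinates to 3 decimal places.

solid 
facet normal -0.047 -0.577 -0.816
outer loop
vertex -2.991 -3.591 3.47
vertex -3.594 -3.32 3.313
vertex -2.947 -3.169 3.169
endloop
endfacet
facet normal 0.995 -0.096 0.011
outer loop
vertex -2.991 -3.591 3.47
vertex -2.947 -3.169 3.169
vertex -2.922 -2.731 4.685
endloop
endfacet
facet normal 0.995 -0.096 0.011
outer loop
vertex -2.922 -2.731 4.685
vertex -2.947 -3.169 3.169
vertex -2.878 -2.309 4.384
endloop
endfacet
facet normal 0.046 0.577 0.816
outer loop
vertex -2.922 -2.731 4.685
vertex -2.878 -2.309 4.384
vertex -3.526 -2.46 4.527
endloop
endfacet
facet normal -0.047 -0.577 -0.816
outer loop
vertex -2.947 -3.169 3.169
vertex -3.594 -3.32 3.313
vertex -3.282 -2.835 2.952
endloop
endfacet
facet normal 0.764 0.506 -0.401
outer loop
vertex -2.947 -3.169 3.169
vertex -3.282 -2.835 2.952
vertex -2.878 -2.309 4.384
endloop
endfacet
facet normal 0.763 0.507 -0.401
outer loop
vertex -2.878 -2.309 4.384
vertex -3.282 -2.835 2.952
vertex -3.214 -1.975 4.167
endloop
endfacet
facet normal 0.046 0.576 0.816
outer loop
vertex -2.878 -2.309 4.384
vertex -3.214 -1.975 4.167
vertex -3.526 -2.46 4.527
endloop
endfacet
facet normal -0.045 -0.578 -0.815
outer loop
vertex -3.282 -2.835 2.952
vertex -3.594 -3.32 3.313
vertex -3.801 -2.786 2.946
endloop
endfacet
facet normal 0.083 0.811 -0.579
outer loop
vertex -3.282 -2.835 2.952
vertex -3.801 -2.786 2.946
vertex -3.214 -1.975 4.167
endloop
endfacet
facet normal 0.083 0.811 -0.579
outer loop
vertex -3.214 -1.975 4.167
vertex -3.801 -2.786 2.946
vertex -3.732 -1.926 4.161
endloop
endfacet
facet normal 0.045 0.577 0.816
outer loop
vertex -3.214 -1.975 4.167
vertex -3.732 -1.926 4.161
vertex -3.526 -2.46 4.527
endloop
endfacet
facet normal -0.046 -0.578 -0.815
outer loop
vertex -3.801 -2.786 2.946
vertex -3.594 -3.32 3.313
vertex -4.198 -3.049 3.155
endloop
endfacet
facet normal -0.644 0.641 -0.417
outer loop
vertex -3.801 -2.786 2.946
vertex -4.198 -3.049 3.155
vertex -3.732 -1.926 4.161
endloop
endfacet
facet normal -0.644 0.641 -0.417
outer loop
vertex -3.732 -1.926 4.161
vertex -4.198 -3.049 3.155
vertex -4.129 -2.189 4.37
endloop
endfacet
facet normal 0.047 0.577 0.815
outer loop
vertex -3.732 -1.926 4.161
vertex -4.129 -2.189 4.37
vertex -3.526 -2.46 4.527
endloop
endfacet
facet normal -0.046 -0.577 -0.816
outer loop
vertex -4.198 -3.049 3.155
vertex -3.594 -3.32 3.313
vertex -4.242 -3.471 3.456
endloop
endfacet
facet normal -0.995 0.096 -0.011
outer loop
vertex -4.198 -3.049 3.155
vertex -4.242 -3.471 3.456
vertex -4.129 -2.189 4.37
endloop
endfacet
facet normal -0.995 0.096 -0.011
outer loop
vertex -4.129 -2.189 4.37
vertex -4.242 -3.471 3.456
vertex -4.173 -2.611 4.671
endloop
endfacet
facet normal 0.047 0.577 0.816
outer loop
vertex -4.129 -2.189 4.37
vertex -4.173 -2.611 4.671
vertex -3.526 -2.46 4.527
endloop
endfacet
facet normal -0.046 -0.576 -0.816
outer loop
vertex -4.242 -3.471 3.456
vertex -3.594 -3.32 3.313
vertex -3.906 -3.805 3.673
endloop
endfacet
facet normal -0.763 -0.506 0.402
outer loop
vertex -4.242 -3.471 3.456
vertex -3.906 -3.805 3.673
vertex -4.173 -2.611 4.671
endloop
endfacet
facet normal -0.764 -0.506 0.401
outer loop
vertex -4.173 -2.611 4.671
vertex -3.906 -3.805 3.673
vertex -3.838 -2.945 4.888
endloop
endfacet
facet normal 0.047 0.577 0.816
outer loop
vertex -4.173 -2.611 4.671
vertex -3.838 -2.945 4.888
vertex -3.526 -2.46 4.527
endloop
endfacet
facet normal -0.045 -0.577 -0.816
outer loop
vertex -3.906 -3.805 3.673
vertex -3.594 -3.32 3.313
vertex -3.388 -3.854 3.679
endloop
endfacet
facet normal -0.083 -0.811 0.579
outer loop
vertex -3.906 -3.805 3.673
vertex -3.388 -3.854 3.679
vertex -3.838 -2.945 4.888
endloop
endfacet
facet normal -0.083 -0.811 0.579
outer loop
vertex -3.838 -2.945 4.888
vertex -3.388 -3.854 3.679
vertex -3.319 -2.994 4.894
endloop
endfacet
facet normal 0.045 0.578 0.815
outer loop
vertex -3.838 -2.945 4.888
vertex -3.319 -2.994 4.894
vertex -3.526 -2.46 4.527
endloop
endfacet
facet normal -0.047 -0.577 -0.815
outer loop
vertex -3.388 -3.854 3.679
vertex -3.594 -3.32 3.313
vertex -2.991 -3.591 3.47
endloop
endfacet
facet normal 0.644 -0.641 0.417
outer loop
vertex -3.388 -3.854 3.679
vertex -2.991 -3.591 3.47
vertex -3.319 -2.994 4.894
endloop
endfacet
facet normal 0.644 -0.641 0.417
outer loop
vertex -3.319 -2.994 4.894
vertex -2.991 -3.591 3.47
vertex -2.922 -2.731 4.685
endloop
endfacet
facet normal 0.046 0.578 0.815
outer loop
vertex -3.319 -2.994 4.894
vertex -2.922 -2.731 4.685
vertex -3.526 -2.46 4.527
endloop
endfacet
facet normal 0.688 0.454 -0.567
outer loop
vertex -0.667 2.054 4.313
vertex -1.142 1.655 3.417
vertex -1.452 2.621 3.814
endloop
endfacet
facet normal -0.251 0.419 0.872
outer loop
vertex -0.667 2.054 4.313
vertex -1.452 2.621 3.814
vertex -2.338 0.865 4.403
endloop
endfacet
facet normal 0.687 0.454 -0.567
outer loop
vertex -1.452 2.621 3.814
vertex -1.142 1.655 3.417
vertex -1.928 2.222 2.918
endloop
endfacet
facet normal -0.838 0.498 0.224
outer loop
vertex -1.452 2.621 3.814
vertex -1.928 2.222 2.918
vertex -2.338 0.865 4.403
endloop
endfacet
facet normal 0.687 0.454 -0.567
outer loop
vertex -1.928 2.222 2.918
vertex -1.142 1.655 3.417
vertex -1.618 1.256 2.521
endloop
endfacet
facet normal -0.915 -0.138 -0.379
outer loop
vertex -1.928 2.222 2.918
vertex -1.618 1.256 2.521
vertex -2.338 0.865 4.403
endloop
endfacet
facet normal 0.687 0.454 -0.567
outer loop
vertex -1.618 1.256 2.521
vertex -1.142 1.655 3.417
vertex -0.832 0.689 3.019
endloop
endfacet
facet normal -0.405 -0.852 -0.332
outer loop
vertex -1.618 1.256 2.521
vertex -0.832 0.689 3.019
vertex -2.338 0.865 4.403
endloop
endfacet
facet normal 0.687 0.454 -0.567
outer loop
vertex -0.832 0.689 3.019
vertex -1.142 1.655 3.417
vertex -0.356 1.088 3.915
endloop
endfacet
facet normal 0.183 -0.931 0.317
outer loop
vertex -0.832 0.689 3.019
vertex -0.356 1.088 3.915
vertex -2.338 0.865 4.403
endloop
endfacet
facet normal 0.687 0.455 -0.567
outer loop
vertex -0.356 1.088 3.915
vertex -1.142 1.655 3.417
vertex -0.667 2.054 4.313
endloop
endfacet
facet normal 0.260 -0.295 0.919
outer loop
vertex -0.356 1.088 3.915
vertex -0.667 2.054 4.313
vertex -2.338 0.865 4.403
endloop
endfacet

endsolid


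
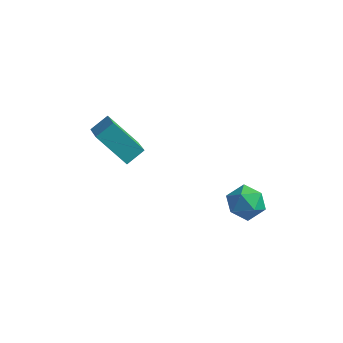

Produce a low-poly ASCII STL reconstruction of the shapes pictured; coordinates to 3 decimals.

solid 
facet normal 0.051 0.256 0.965
outer loop
vertex 1.201 0.673 -0.347
vertex 1.48 -0.3 -0.104
vertex 2.208 0.409 -0.33
endloop
endfacet
facet normal 0.204 0.812 0.547
outer loop
vertex 1.201 0.673 -0.347
vertex 2.208 0.409 -0.33
vertex 1.841 1.015 -1.093
endloop
endfacet
facet normal -0.356 0.927 0.119
outer loop
vertex 1.201 0.673 -0.347
vertex 1.841 1.015 -1.093
vertex 0.887 0.68 -1.34
endloop
endfacet
facet normal -0.855 0.440 0.274
outer loop
vertex 1.201 0.673 -0.347
vertex 0.887 0.68 -1.34
vertex 0.664 -0.133 -0.729
endloop
endfacet
facet normal -0.605 0.025 0.796
outer loop
vertex 1.201 0.673 -0.347
vertex 0.664 -0.133 -0.729
vertex 1.48 -0.3 -0.104
endloop
endfacet
facet normal 0.761 0.634 0.138
outer loop
vertex 1.841 1.015 -1.093
vertex 2.208 0.409 -0.33
vertex 2.516 0.253 -1.311
endloop
endfacet
facet normal 0.513 -0.267 0.816
outer loop
vertex 2.208 0.409 -0.33
vertex 1.48 -0.3 -0.104
vertex 2.293 -0.56 -0.7
endloop
endfacet
facet normal -0.546 -0.639 0.542
outer loop
vertex 1.48 -0.3 -0.104
vertex 0.664 -0.133 -0.729
vertex 1.339 -0.895 -0.947
endloop
endfacet
facet normal -0.952 0.033 -0.304
outer loop
vertex 0.664 -0.133 -0.729
vertex 0.887 0.68 -1.34
vertex 0.972 -0.289 -1.71
endloop
endfacet
facet normal -0.144 0.820 -0.554
outer loop
vertex 0.887 0.68 -1.34
vertex 1.841 1.015 -1.093
vertex 1.7 0.42 -1.936
endloop
endfacet
facet normal 0.855 -0.440 -0.274
outer loop
vertex 1.979 -0.553 -1.693
vertex 2.516 0.253 -1.311
vertex 2.293 -0.56 -0.7
endloop
endfacet
facet normal 0.356 -0.927 -0.119
outer loop
vertex 1.979 -0.553 -1.693
vertex 2.293 -0.56 -0.7
vertex 1.339 -0.895 -0.947
endloop
endfacet
facet normal -0.204 -0.812 -0.547
outer loop
vertex 1.979 -0.553 -1.693
vertex 1.339 -0.895 -0.947
vertex 0.972 -0.289 -1.71
endloop
endfacet
facet normal -0.051 -0.256 -0.965
outer loop
vertex 1.979 -0.553 -1.693
vertex 0.972 -0.289 -1.71
vertex 1.7 0.42 -1.936
endloop
endfacet
facet normal 0.605 -0.025 -0.796
outer loop
vertex 1.979 -0.553 -1.693
vertex 1.7 0.42 -1.936
vertex 2.516 0.253 -1.311
endloop
endfacet
facet normal 0.952 -0.033 0.304
outer loop
vertex 2.293 -0.56 -0.7
vertex 2.516 0.253 -1.311
vertex 2.208 0.409 -0.33
endloop
endfacet
facet normal 0.144 -0.820 0.554
outer loop
vertex 1.339 -0.895 -0.947
vertex 2.293 -0.56 -0.7
vertex 1.48 -0.3 -0.104
endloop
endfacet
facet normal -0.761 -0.634 -0.138
outer loop
vertex 0.972 -0.289 -1.71
vertex 1.339 -0.895 -0.947
vertex 0.664 -0.133 -0.729
endloop
endfacet
facet normal -0.513 0.267 -0.816
outer loop
vertex 1.7 0.42 -1.936
vertex 0.972 -0.289 -1.71
vertex 0.887 0.68 -1.34
endloop
endfacet
facet normal 0.546 0.639 -0.542
outer loop
vertex 2.516 0.253 -1.311
vertex 1.7 0.42 -1.936
vertex 1.841 1.015 -1.093
endloop
endfacet
facet normal -0.449 -0.733 -0.512
outer loop
vertex -4.139 -3.76 4.898
vertex -5.162 -2.393 3.838
vertex -2.619 -3.711 3.494
endloop
endfacet
facet normal 0.509 -0.681 0.527
outer loop
vertex -2.138 -2.927 4.042
vertex -4.139 -3.76 4.898
vertex -2.619 -3.711 3.494
endloop
endfacet
facet normal -0.449 -0.733 -0.512
outer loop
vertex -2.619 -3.711 3.494
vertex -5.162 -2.393 3.838
vertex -3.642 -2.344 2.434
endloop
endfacet
facet normal 0.734 0.024 -0.678
outer loop
vertex -3.642 -2.344 2.434
vertex -2.138 -2.927 4.042
vertex -2.619 -3.711 3.494
endloop
endfacet
facet normal -0.734 -0.024 0.678
outer loop
vertex -4.139 -3.76 4.898
vertex -4.681 -1.609 4.386
vertex -5.162 -2.393 3.838
endloop
endfacet
facet normal 0.509 -0.681 0.527
outer loop
vertex -3.658 -2.976 5.446
vertex -4.139 -3.76 4.898
vertex -2.138 -2.927 4.042
endloop
endfacet
facet normal -0.734 -0.024 0.678
outer loop
vertex -3.658 -2.976 5.446
vertex -4.681 -1.609 4.386
vertex -4.139 -3.76 4.898
endloop
endfacet
facet normal -0.509 0.681 -0.527
outer loop
vertex -5.162 -2.393 3.838
vertex -4.681 -1.609 4.386
vertex -3.642 -2.344 2.434
endloop
endfacet
facet normal 0.734 0.024 -0.678
outer loop
vertex -3.161 -1.56 2.982
vertex -2.138 -2.927 4.042
vertex -3.642 -2.344 2.434
endloop
endfacet
facet normal -0.509 0.681 -0.527
outer loop
vertex -3.642 -2.344 2.434
vertex -4.681 -1.609 4.386
vertex -3.161 -1.56 2.982
endloop
endfacet
facet normal 0.449 0.733 0.512
outer loop
vertex -3.161 -1.56 2.982
vertex -3.658 -2.976 5.446
vertex -2.138 -2.927 4.042
endloop
endfacet
facet normal 0.449 0.733 0.512
outer loop
vertex -4.681 -1.609 4.386
vertex -3.658 -2.976 5.446
vertex -3.161 -1.56 2.982
endloop
endfacet

endsolid


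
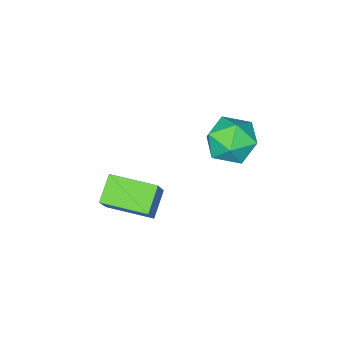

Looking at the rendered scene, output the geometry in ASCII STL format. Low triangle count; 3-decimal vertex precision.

solid 
facet normal -0.456 -0.317 -0.832
outer loop
vertex 3.612 0.854 1.891
vertex 2.538 2.633 1.802
vertex 4.612 1.42 1.127
endloop
endfacet
facet normal 0.517 -0.855 0.042
outer loop
vertex 5.342 1.927 2.458
vertex 3.612 0.854 1.891
vertex 4.612 1.42 1.127
endloop
endfacet
facet normal -0.456 -0.317 -0.832
outer loop
vertex 4.612 1.42 1.127
vertex 2.538 2.633 1.802
vertex 3.538 3.199 1.038
endloop
endfacet
facet normal 0.725 0.410 -0.554
outer loop
vertex 3.538 3.199 1.038
vertex 5.342 1.927 2.458
vertex 4.612 1.42 1.127
endloop
endfacet
facet normal -0.725 -0.410 0.554
outer loop
vertex 3.612 0.854 1.891
vertex 3.268 3.14 3.133
vertex 2.538 2.633 1.802
endloop
endfacet
facet normal 0.517 -0.855 0.042
outer loop
vertex 4.342 1.361 3.222
vertex 3.612 0.854 1.891
vertex 5.342 1.927 2.458
endloop
endfacet
facet normal -0.725 -0.410 0.554
outer loop
vertex 4.342 1.361 3.222
vertex 3.268 3.14 3.133
vertex 3.612 0.854 1.891
endloop
endfacet
facet normal -0.517 0.855 -0.042
outer loop
vertex 2.538 2.633 1.802
vertex 3.268 3.14 3.133
vertex 3.538 3.199 1.038
endloop
endfacet
facet normal 0.725 0.410 -0.554
outer loop
vertex 4.268 3.706 2.369
vertex 5.342 1.927 2.458
vertex 3.538 3.199 1.038
endloop
endfacet
facet normal -0.517 0.855 -0.042
outer loop
vertex 3.538 3.199 1.038
vertex 3.268 3.14 3.133
vertex 4.268 3.706 2.369
endloop
endfacet
facet normal 0.456 0.317 0.832
outer loop
vertex 4.268 3.706 2.369
vertex 4.342 1.361 3.222
vertex 5.342 1.927 2.458
endloop
endfacet
facet normal 0.456 0.317 0.832
outer loop
vertex 3.268 3.14 3.133
vertex 4.342 1.361 3.222
vertex 4.268 3.706 2.369
endloop
endfacet
facet normal 0.230 0.973 0.032
outer loop
vertex -0.115 4.428 3.282
vertex -0.822 4.561 4.305
vertex 0.39 4.271 4.416
endloop
endfacet
facet normal 0.762 0.594 -0.257
outer loop
vertex -0.115 4.428 3.282
vertex 0.39 4.271 4.416
vertex 0.686 3.489 3.485
endloop
endfacet
facet normal 0.504 0.251 -0.826
outer loop
vertex -0.115 4.428 3.282
vertex 0.686 3.489 3.485
vertex -0.342 3.296 2.799
endloop
endfacet
facet normal -0.187 0.417 -0.889
outer loop
vertex -0.115 4.428 3.282
vertex -0.342 3.296 2.799
vertex -1.275 3.958 3.306
endloop
endfacet
facet normal -0.357 0.863 -0.359
outer loop
vertex -0.115 4.428 3.282
vertex -1.275 3.958 3.306
vertex -0.822 4.561 4.305
endloop
endfacet
facet normal 0.970 0.106 0.219
outer loop
vertex 0.686 3.489 3.485
vertex 0.39 4.271 4.416
vertex 0.475 3.042 4.634
endloop
endfacet
facet normal 0.109 0.717 0.688
outer loop
vertex 0.39 4.271 4.416
vertex -0.822 4.561 4.305
vertex -0.458 3.704 5.141
endloop
endfacet
facet normal -0.840 0.539 0.056
outer loop
vertex -0.822 4.561 4.305
vertex -1.275 3.958 3.306
vertex -1.486 3.511 4.455
endloop
endfacet
facet normal -0.566 -0.182 -0.804
outer loop
vertex -1.275 3.958 3.306
vertex -0.342 3.296 2.799
vertex -1.19 2.729 3.524
endloop
endfacet
facet normal 0.553 -0.450 -0.702
outer loop
vertex -0.342 3.296 2.799
vertex 0.686 3.489 3.485
vertex 0.022 2.439 3.635
endloop
endfacet
facet normal 0.187 -0.417 0.889
outer loop
vertex -0.685 2.572 4.658
vertex 0.475 3.042 4.634
vertex -0.458 3.704 5.141
endloop
endfacet
facet normal -0.504 -0.251 0.826
outer loop
vertex -0.685 2.572 4.658
vertex -0.458 3.704 5.141
vertex -1.486 3.511 4.455
endloop
endfacet
facet normal -0.762 -0.594 0.257
outer loop
vertex -0.685 2.572 4.658
vertex -1.486 3.511 4.455
vertex -1.19 2.729 3.524
endloop
endfacet
facet normal -0.230 -0.973 -0.032
outer loop
vertex -0.685 2.572 4.658
vertex -1.19 2.729 3.524
vertex 0.022 2.439 3.635
endloop
endfacet
facet normal 0.357 -0.863 0.359
outer loop
vertex -0.685 2.572 4.658
vertex 0.022 2.439 3.635
vertex 0.475 3.042 4.634
endloop
endfacet
facet normal 0.566 0.182 0.804
outer loop
vertex -0.458 3.704 5.141
vertex 0.475 3.042 4.634
vertex 0.39 4.271 4.416
endloop
endfacet
facet normal -0.553 0.450 0.702
outer loop
vertex -1.486 3.511 4.455
vertex -0.458 3.704 5.141
vertex -0.822 4.561 4.305
endloop
endfacet
facet normal -0.970 -0.106 -0.219
outer loop
vertex -1.19 2.729 3.524
vertex -1.486 3.511 4.455
vertex -1.275 3.958 3.306
endloop
endfacet
facet normal -0.109 -0.717 -0.688
outer loop
vertex 0.022 2.439 3.635
vertex -1.19 2.729 3.524
vertex -0.342 3.296 2.799
endloop
endfacet
facet normal 0.840 -0.539 -0.056
outer loop
vertex 0.475 3.042 4.634
vertex 0.022 2.439 3.635
vertex 0.686 3.489 3.485
endloop
endfacet

endsolid


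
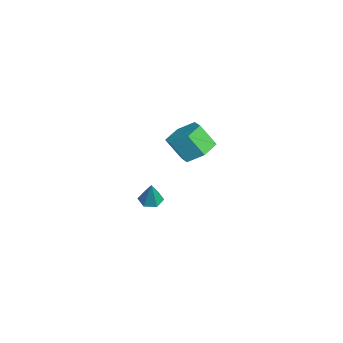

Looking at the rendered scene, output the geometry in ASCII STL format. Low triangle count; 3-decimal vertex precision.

solid 
facet normal 0.274 0.506 -0.818
outer loop
vertex 0.817 -1.483 1.471
vertex 0.176 -0.776 1.694
vertex 1.095 -0.729 2.031
endloop
endfacet
facet normal 0.919 -0.389 0.067
outer loop
vertex 0.817 -1.483 1.471
vertex 1.095 -0.729 2.031
vertex 0.444 -2.172 2.583
endloop
endfacet
facet normal 0.919 -0.389 0.066
outer loop
vertex 0.444 -2.172 2.583
vertex 1.095 -0.729 2.031
vertex 0.723 -1.418 3.143
endloop
endfacet
facet normal -0.275 -0.506 0.818
outer loop
vertex 0.444 -2.172 2.583
vertex 0.723 -1.418 3.143
vertex -0.196 -1.464 2.806
endloop
endfacet
facet normal 0.274 0.506 -0.818
outer loop
vertex 1.095 -0.729 2.031
vertex 0.176 -0.776 1.694
vertex 0.455 -0.022 2.254
endloop
endfacet
facet normal 0.706 0.472 0.529
outer loop
vertex 1.095 -0.729 2.031
vertex 0.455 -0.022 2.254
vertex 0.723 -1.418 3.143
endloop
endfacet
facet normal 0.705 0.472 0.529
outer loop
vertex 0.723 -1.418 3.143
vertex 0.455 -0.022 2.254
vertex 0.082 -0.71 3.366
endloop
endfacet
facet normal -0.275 -0.506 0.818
outer loop
vertex 0.723 -1.418 3.143
vertex 0.082 -0.71 3.366
vertex -0.196 -1.464 2.806
endloop
endfacet
facet normal 0.275 0.506 -0.818
outer loop
vertex 0.455 -0.022 2.254
vertex 0.176 -0.776 1.694
vertex -0.464 -0.068 1.917
endloop
endfacet
facet normal -0.212 0.861 0.462
outer loop
vertex 0.455 -0.022 2.254
vertex -0.464 -0.068 1.917
vertex 0.082 -0.71 3.366
endloop
endfacet
facet normal -0.213 0.861 0.462
outer loop
vertex 0.082 -0.71 3.366
vertex -0.464 -0.068 1.917
vertex -0.837 -0.757 3.029
endloop
endfacet
facet normal -0.274 -0.506 0.818
outer loop
vertex 0.082 -0.71 3.366
vertex -0.837 -0.757 3.029
vertex -0.196 -1.464 2.806
endloop
endfacet
facet normal 0.275 0.506 -0.818
outer loop
vertex -0.464 -0.068 1.917
vertex 0.176 -0.776 1.694
vertex -0.743 -0.822 1.357
endloop
endfacet
facet normal -0.919 0.390 -0.067
outer loop
vertex -0.464 -0.068 1.917
vertex -0.743 -0.822 1.357
vertex -0.837 -0.757 3.029
endloop
endfacet
facet normal -0.919 0.388 -0.067
outer loop
vertex -0.837 -0.757 3.029
vertex -0.743 -0.822 1.357
vertex -1.115 -1.511 2.469
endloop
endfacet
facet normal -0.274 -0.506 0.818
outer loop
vertex -0.837 -0.757 3.029
vertex -1.115 -1.511 2.469
vertex -0.196 -1.464 2.806
endloop
endfacet
facet normal 0.275 0.506 -0.818
outer loop
vertex -0.743 -0.822 1.357
vertex 0.176 -0.776 1.694
vertex -0.102 -1.53 1.134
endloop
endfacet
facet normal -0.705 -0.472 -0.529
outer loop
vertex -0.743 -0.822 1.357
vertex -0.102 -1.53 1.134
vertex -1.115 -1.511 2.469
endloop
endfacet
facet normal -0.706 -0.472 -0.529
outer loop
vertex -1.115 -1.511 2.469
vertex -0.102 -1.53 1.134
vertex -0.475 -2.218 2.246
endloop
endfacet
facet normal -0.274 -0.506 0.818
outer loop
vertex -1.115 -1.511 2.469
vertex -0.475 -2.218 2.246
vertex -0.196 -1.464 2.806
endloop
endfacet
facet normal 0.274 0.506 -0.818
outer loop
vertex -0.102 -1.53 1.134
vertex 0.176 -0.776 1.694
vertex 0.817 -1.483 1.471
endloop
endfacet
facet normal 0.213 -0.861 -0.461
outer loop
vertex -0.102 -1.53 1.134
vertex 0.817 -1.483 1.471
vertex -0.475 -2.218 2.246
endloop
endfacet
facet normal 0.213 -0.861 -0.462
outer loop
vertex -0.475 -2.218 2.246
vertex 0.817 -1.483 1.471
vertex 0.444 -2.172 2.583
endloop
endfacet
facet normal -0.275 -0.506 0.818
outer loop
vertex -0.475 -2.218 2.246
vertex 0.444 -2.172 2.583
vertex -0.196 -1.464 2.806
endloop
endfacet
facet normal -0.327 0.040 -0.944
outer loop
vertex -3.642 -2.657 -4.532
vertex -4.083 -2.211 -4.36
vertex -3.492 -2.025 -4.557
endloop
endfacet
facet normal 0.972 -0.229 0.043
outer loop
vertex -3.642 -2.657 -4.532
vertex -3.492 -2.025 -4.557
vertex -3.617 -2.269 -3.02
endloop
endfacet
facet normal -0.328 0.041 -0.944
outer loop
vertex -3.492 -2.025 -4.557
vertex -4.083 -2.211 -4.36
vertex -3.932 -1.579 -4.385
endloop
endfacet
facet normal 0.733 0.660 0.164
outer loop
vertex -3.492 -2.025 -4.557
vertex -3.932 -1.579 -4.385
vertex -3.617 -2.269 -3.02
endloop
endfacet
facet normal -0.328 0.041 -0.944
outer loop
vertex -3.932 -1.579 -4.385
vertex -4.083 -2.211 -4.36
vertex -4.523 -1.765 -4.188
endloop
endfacet
facet normal -0.119 0.875 0.470
outer loop
vertex -3.932 -1.579 -4.385
vertex -4.523 -1.765 -4.188
vertex -3.617 -2.269 -3.02
endloop
endfacet
facet normal -0.328 0.041 -0.944
outer loop
vertex -4.523 -1.765 -4.188
vertex -4.083 -2.211 -4.36
vertex -4.674 -2.397 -4.163
endloop
endfacet
facet normal -0.730 0.200 0.653
outer loop
vertex -4.523 -1.765 -4.188
vertex -4.674 -2.397 -4.163
vertex -3.617 -2.269 -3.02
endloop
endfacet
facet normal -0.327 0.040 -0.944
outer loop
vertex -4.674 -2.397 -4.163
vertex -4.083 -2.211 -4.36
vertex -4.233 -2.843 -4.335
endloop
endfacet
facet normal -0.491 -0.690 0.531
outer loop
vertex -4.674 -2.397 -4.163
vertex -4.233 -2.843 -4.335
vertex -3.617 -2.269 -3.02
endloop
endfacet
facet normal -0.327 0.040 -0.944
outer loop
vertex -4.233 -2.843 -4.335
vertex -4.083 -2.211 -4.36
vertex -3.642 -2.657 -4.532
endloop
endfacet
facet normal 0.360 -0.905 0.226
outer loop
vertex -4.233 -2.843 -4.335
vertex -3.642 -2.657 -4.532
vertex -3.617 -2.269 -3.02
endloop
endfacet

endsolid


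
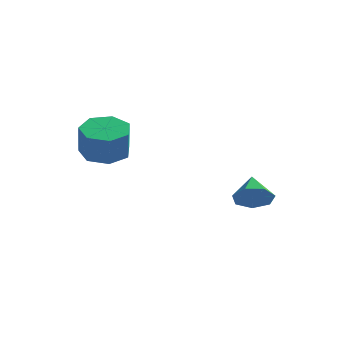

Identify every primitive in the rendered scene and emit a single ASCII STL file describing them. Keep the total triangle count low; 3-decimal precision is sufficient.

solid 
facet normal -0.179 0.271 -0.946
outer loop
vertex -1.6 -2.145 2.636
vertex -2.191 -1.467 2.942
vertex -1.256 -1.41 2.781
endloop
endfacet
facet normal 0.891 -0.363 -0.273
outer loop
vertex -1.6 -2.145 2.636
vertex -1.256 -1.41 2.781
vertex -1.358 -2.511 3.912
endloop
endfacet
facet normal 0.892 -0.362 -0.272
outer loop
vertex -1.358 -2.511 3.912
vertex -1.256 -1.41 2.781
vertex -1.015 -1.776 4.058
endloop
endfacet
facet normal 0.179 -0.271 0.946
outer loop
vertex -1.358 -2.511 3.912
vertex -1.015 -1.776 4.058
vertex -1.949 -1.833 4.218
endloop
endfacet
facet normal -0.179 0.270 -0.946
outer loop
vertex -1.256 -1.41 2.781
vertex -2.191 -1.467 2.942
vertex -1.616 -0.718 3.047
endloop
endfacet
facet normal 0.882 0.471 -0.031
outer loop
vertex -1.256 -1.41 2.781
vertex -1.616 -0.718 3.047
vertex -1.015 -1.776 4.058
endloop
endfacet
facet normal 0.882 0.471 -0.031
outer loop
vertex -1.015 -1.776 4.058
vertex -1.616 -0.718 3.047
vertex -1.375 -1.084 4.324
endloop
endfacet
facet normal 0.179 -0.271 0.946
outer loop
vertex -1.015 -1.776 4.058
vertex -1.375 -1.084 4.324
vertex -1.949 -1.833 4.218
endloop
endfacet
facet normal -0.179 0.270 -0.946
outer loop
vertex -1.616 -0.718 3.047
vertex -2.191 -1.467 2.942
vertex -2.409 -0.59 3.234
endloop
endfacet
facet normal 0.208 0.950 0.233
outer loop
vertex -1.616 -0.718 3.047
vertex -2.409 -0.59 3.234
vertex -1.375 -1.084 4.324
endloop
endfacet
facet normal 0.208 0.950 0.233
outer loop
vertex -1.375 -1.084 4.324
vertex -2.409 -0.59 3.234
vertex -2.167 -0.956 4.511
endloop
endfacet
facet normal 0.179 -0.271 0.946
outer loop
vertex -1.375 -1.084 4.324
vertex -2.167 -0.956 4.511
vertex -1.949 -1.833 4.218
endloop
endfacet
facet normal -0.180 0.270 -0.946
outer loop
vertex -2.409 -0.59 3.234
vertex -2.191 -1.467 2.942
vertex -3.037 -1.123 3.201
endloop
endfacet
facet normal -0.622 0.713 0.322
outer loop
vertex -2.409 -0.59 3.234
vertex -3.037 -1.123 3.201
vertex -2.167 -0.956 4.511
endloop
endfacet
facet normal -0.622 0.714 0.322
outer loop
vertex -2.167 -0.956 4.511
vertex -3.037 -1.123 3.201
vertex -2.796 -1.488 4.477
endloop
endfacet
facet normal 0.179 -0.272 0.946
outer loop
vertex -2.167 -0.956 4.511
vertex -2.796 -1.488 4.477
vertex -1.949 -1.833 4.218
endloop
endfacet
facet normal -0.179 0.271 -0.946
outer loop
vertex -3.037 -1.123 3.201
vertex -2.191 -1.467 2.942
vertex -3.028 -1.915 2.972
endloop
endfacet
facet normal -0.984 -0.060 0.169
outer loop
vertex -3.037 -1.123 3.201
vertex -3.028 -1.915 2.972
vertex -2.796 -1.488 4.477
endloop
endfacet
facet normal -0.984 -0.060 0.169
outer loop
vertex -2.796 -1.488 4.477
vertex -3.028 -1.915 2.972
vertex -2.787 -2.28 4.249
endloop
endfacet
facet normal 0.179 -0.270 0.946
outer loop
vertex -2.796 -1.488 4.477
vertex -2.787 -2.28 4.249
vertex -1.949 -1.833 4.218
endloop
endfacet
facet normal -0.179 0.271 -0.946
outer loop
vertex -3.028 -1.915 2.972
vertex -2.191 -1.467 2.942
vertex -2.389 -2.37 2.721
endloop
endfacet
facet normal -0.605 -0.788 -0.111
outer loop
vertex -3.028 -1.915 2.972
vertex -2.389 -2.37 2.721
vertex -2.787 -2.28 4.249
endloop
endfacet
facet normal -0.605 -0.789 -0.111
outer loop
vertex -2.787 -2.28 4.249
vertex -2.389 -2.37 2.721
vertex -2.147 -2.735 3.997
endloop
endfacet
facet normal 0.180 -0.271 0.946
outer loop
vertex -2.787 -2.28 4.249
vertex -2.147 -2.735 3.997
vertex -1.949 -1.833 4.218
endloop
endfacet
facet normal -0.179 0.271 -0.946
outer loop
vertex -2.389 -2.37 2.721
vertex -2.191 -1.467 2.942
vertex -1.6 -2.145 2.636
endloop
endfacet
facet normal 0.230 -0.923 -0.308
outer loop
vertex -2.389 -2.37 2.721
vertex -1.6 -2.145 2.636
vertex -2.147 -2.735 3.997
endloop
endfacet
facet normal 0.229 -0.923 -0.308
outer loop
vertex -2.147 -2.735 3.997
vertex -1.6 -2.145 2.636
vertex -1.358 -2.511 3.912
endloop
endfacet
facet normal 0.179 -0.271 0.946
outer loop
vertex -2.147 -2.735 3.997
vertex -1.358 -2.511 3.912
vertex -1.949 -1.833 4.218
endloop
endfacet
facet normal 0.427 -0.734 -0.528
outer loop
vertex 2.7 2.107 -0.042
vertex 2.299 1.558 0.397
vertex 2.07 1.92 -0.291
endloop
endfacet
facet normal -0.111 0.909 -0.402
outer loop
vertex 2.7 2.107 -0.042
vertex 2.07 1.92 -0.291
vertex 1.761 2.482 1.063
endloop
endfacet
facet normal 0.426 -0.734 -0.528
outer loop
vertex 2.07 1.92 -0.291
vertex 2.299 1.558 0.397
vertex 1.612 1.46 -0.021
endloop
endfacet
facet normal -0.757 0.524 -0.390
outer loop
vertex 2.07 1.92 -0.291
vertex 1.612 1.46 -0.021
vertex 1.761 2.482 1.063
endloop
endfacet
facet normal 0.427 -0.733 -0.529
outer loop
vertex 1.612 1.46 -0.021
vertex 2.299 1.558 0.397
vertex 1.671 1.073 0.563
endloop
endfacet
facet normal -0.993 0.023 0.115
outer loop
vertex 1.612 1.46 -0.021
vertex 1.671 1.073 0.563
vertex 1.761 2.482 1.063
endloop
endfacet
facet normal 0.427 -0.734 -0.528
outer loop
vertex 1.671 1.073 0.563
vertex 2.299 1.558 0.397
vertex 2.203 1.052 1.022
endloop
endfacet
facet normal -0.642 -0.220 0.734
outer loop
vertex 1.671 1.073 0.563
vertex 2.203 1.052 1.022
vertex 1.761 2.482 1.063
endloop
endfacet
facet normal 0.426 -0.734 -0.529
outer loop
vertex 2.203 1.052 1.022
vertex 2.299 1.558 0.397
vertex 2.807 1.411 1.01
endloop
endfacet
facet normal 0.031 -0.019 0.999
outer loop
vertex 2.203 1.052 1.022
vertex 2.807 1.411 1.01
vertex 1.761 2.482 1.063
endloop
endfacet
facet normal 0.427 -0.733 -0.529
outer loop
vertex 2.807 1.411 1.01
vertex 2.299 1.558 0.397
vertex 3.028 1.881 0.537
endloop
endfacet
facet normal 0.520 0.472 0.712
outer loop
vertex 2.807 1.411 1.01
vertex 3.028 1.881 0.537
vertex 1.761 2.482 1.063
endloop
endfacet
facet normal 0.427 -0.734 -0.528
outer loop
vertex 3.028 1.881 0.537
vertex 2.299 1.558 0.397
vertex 2.7 2.107 -0.042
endloop
endfacet
facet normal 0.456 0.886 0.087
outer loop
vertex 3.028 1.881 0.537
vertex 2.7 2.107 -0.042
vertex 1.761 2.482 1.063
endloop
endfacet

endsolid


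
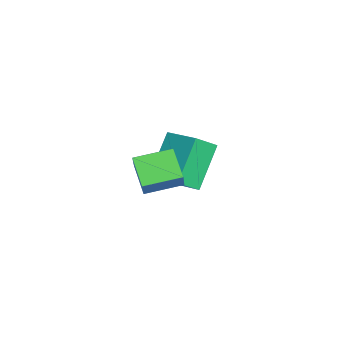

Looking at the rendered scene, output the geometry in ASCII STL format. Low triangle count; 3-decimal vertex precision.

solid 
facet normal -0.649 -0.707 -0.281
outer loop
vertex -1.608 1.801 0.585
vertex -2.086 2.504 -0.08
vertex -0.402 1.264 -0.85
endloop
endfacet
facet normal 0.443 -0.652 0.616
outer loop
vertex 0.546 2.296 -0.44
vertex -1.608 1.801 0.585
vertex -0.402 1.264 -0.85
endloop
endfacet
facet normal -0.649 -0.707 -0.281
outer loop
vertex -0.402 1.264 -0.85
vertex -2.086 2.504 -0.08
vertex -0.88 1.967 -1.515
endloop
endfacet
facet normal 0.618 -0.276 -0.736
outer loop
vertex -0.88 1.967 -1.515
vertex 0.546 2.296 -0.44
vertex -0.402 1.264 -0.85
endloop
endfacet
facet normal -0.618 0.276 0.736
outer loop
vertex -1.608 1.801 0.585
vertex -1.138 3.536 0.33
vertex -2.086 2.504 -0.08
endloop
endfacet
facet normal 0.443 -0.652 0.616
outer loop
vertex -0.66 2.833 0.995
vertex -1.608 1.801 0.585
vertex 0.546 2.296 -0.44
endloop
endfacet
facet normal -0.618 0.276 0.736
outer loop
vertex -0.66 2.833 0.995
vertex -1.138 3.536 0.33
vertex -1.608 1.801 0.585
endloop
endfacet
facet normal -0.443 0.652 -0.616
outer loop
vertex -2.086 2.504 -0.08
vertex -1.138 3.536 0.33
vertex -0.88 1.967 -1.515
endloop
endfacet
facet normal 0.618 -0.276 -0.736
outer loop
vertex 0.068 2.999 -1.105
vertex 0.546 2.296 -0.44
vertex -0.88 1.967 -1.515
endloop
endfacet
facet normal -0.443 0.652 -0.616
outer loop
vertex -0.88 1.967 -1.515
vertex -1.138 3.536 0.33
vertex 0.068 2.999 -1.105
endloop
endfacet
facet normal 0.649 0.707 0.281
outer loop
vertex 0.068 2.999 -1.105
vertex -0.66 2.833 0.995
vertex 0.546 2.296 -0.44
endloop
endfacet
facet normal 0.649 0.707 0.281
outer loop
vertex -1.138 3.536 0.33
vertex -0.66 2.833 0.995
vertex 0.068 2.999 -1.105
endloop
endfacet
facet normal -0.750 -0.320 0.579
outer loop
vertex 2.563 0.995 2.252
vertex 2.211 2.274 2.503
vertex 1.888 0.982 1.371
endloop
endfacet
facet normal 0.261 -0.947 -0.186
outer loop
vertex 2.789 1.366 0.677
vertex 2.563 0.995 2.252
vertex 1.888 0.982 1.371
endloop
endfacet
facet normal -0.750 -0.319 0.579
outer loop
vertex 1.888 0.982 1.371
vertex 2.211 2.274 2.503
vertex 1.537 2.261 1.622
endloop
endfacet
facet normal -0.607 -0.011 -0.794
outer loop
vertex 1.537 2.261 1.622
vertex 2.789 1.366 0.677
vertex 1.888 0.982 1.371
endloop
endfacet
facet normal 0.607 0.011 0.794
outer loop
vertex 2.563 0.995 2.252
vertex 3.112 2.658 1.809
vertex 2.211 2.274 2.503
endloop
endfacet
facet normal 0.261 -0.947 -0.186
outer loop
vertex 3.463 1.379 1.558
vertex 2.563 0.995 2.252
vertex 2.789 1.366 0.677
endloop
endfacet
facet normal 0.608 0.011 0.794
outer loop
vertex 3.463 1.379 1.558
vertex 3.112 2.658 1.809
vertex 2.563 0.995 2.252
endloop
endfacet
facet normal -0.261 0.947 0.186
outer loop
vertex 2.211 2.274 2.503
vertex 3.112 2.658 1.809
vertex 1.537 2.261 1.622
endloop
endfacet
facet normal -0.608 -0.011 -0.794
outer loop
vertex 2.437 2.645 0.928
vertex 2.789 1.366 0.677
vertex 1.537 2.261 1.622
endloop
endfacet
facet normal -0.261 0.947 0.186
outer loop
vertex 1.537 2.261 1.622
vertex 3.112 2.658 1.809
vertex 2.437 2.645 0.928
endloop
endfacet
facet normal 0.750 0.320 -0.579
outer loop
vertex 2.437 2.645 0.928
vertex 3.463 1.379 1.558
vertex 2.789 1.366 0.677
endloop
endfacet
facet normal 0.750 0.319 -0.579
outer loop
vertex 3.112 2.658 1.809
vertex 3.463 1.379 1.558
vertex 2.437 2.645 0.928
endloop
endfacet

endsolid
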